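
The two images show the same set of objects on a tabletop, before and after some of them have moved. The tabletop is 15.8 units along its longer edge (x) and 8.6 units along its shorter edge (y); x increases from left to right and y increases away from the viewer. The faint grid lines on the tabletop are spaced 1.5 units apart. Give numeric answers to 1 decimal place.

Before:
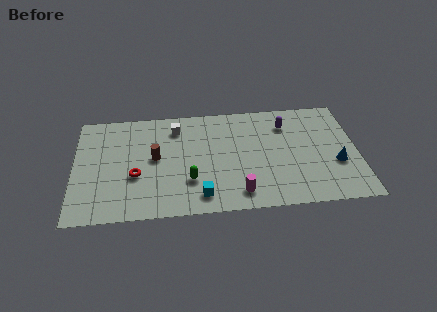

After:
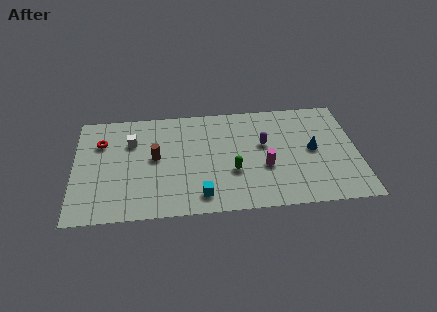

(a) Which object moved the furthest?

the red torus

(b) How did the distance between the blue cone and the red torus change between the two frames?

+0.7

Before: roughly 11.2 units apart; after: 11.9. That's 0.7 units further apart.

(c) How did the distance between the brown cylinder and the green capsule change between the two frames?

+1.8

Before: roughly 2.8 units apart; after: 4.6. That's 1.8 units further apart.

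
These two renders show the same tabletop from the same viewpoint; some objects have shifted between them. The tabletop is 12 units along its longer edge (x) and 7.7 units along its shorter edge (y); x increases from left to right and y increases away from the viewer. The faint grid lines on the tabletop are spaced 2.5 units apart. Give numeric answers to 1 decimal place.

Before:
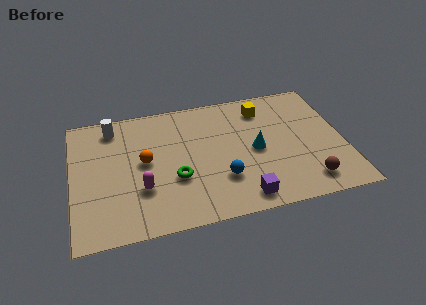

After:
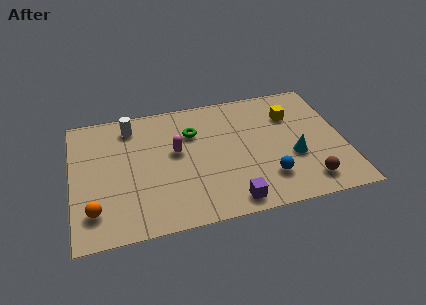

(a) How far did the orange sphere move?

3.3

The orange sphere was near (3.2, 4.1) before and (0.9, 1.7) after, so it travelled √(2.3² + 2.4²) ≈ 3.3 units.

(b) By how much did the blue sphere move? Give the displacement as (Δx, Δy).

(2.0, -0.4)

From the two frames, the blue sphere sits at roughly (6.5, 2.3) before and (8.5, 1.9) after.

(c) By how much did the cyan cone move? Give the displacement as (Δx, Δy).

(1.6, -0.8)

From the two frames, the cyan cone sits at roughly (8.1, 3.7) before and (9.7, 2.9) after.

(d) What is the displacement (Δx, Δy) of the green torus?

(0.9, 2.6)

The green torus started near (4.5, 2.8) and ended near (5.4, 5.4).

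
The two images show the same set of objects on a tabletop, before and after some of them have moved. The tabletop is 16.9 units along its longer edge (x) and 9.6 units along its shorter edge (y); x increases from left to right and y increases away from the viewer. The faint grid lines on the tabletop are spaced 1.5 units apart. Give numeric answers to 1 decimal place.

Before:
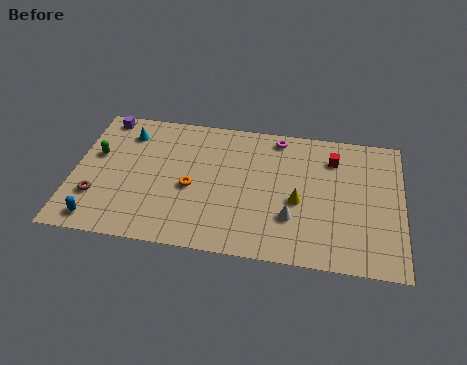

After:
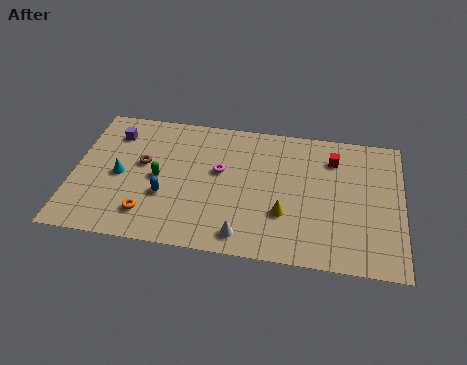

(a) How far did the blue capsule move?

4.0

The blue capsule was near (1.5, 1.2) before and (4.8, 3.4) after, so it travelled √(3.3² + 2.2²) ≈ 4.0 units.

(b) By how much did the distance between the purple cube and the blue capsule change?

-2.4

The distance was about 7.4 in the first image and 5.0 in the second, so they moved 2.4 units closer together.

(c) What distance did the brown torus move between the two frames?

3.5

From (1.3, 2.8) to (3.5, 5.5), the brown torus covered √(2.2² + 2.7²) ≈ 3.5 units.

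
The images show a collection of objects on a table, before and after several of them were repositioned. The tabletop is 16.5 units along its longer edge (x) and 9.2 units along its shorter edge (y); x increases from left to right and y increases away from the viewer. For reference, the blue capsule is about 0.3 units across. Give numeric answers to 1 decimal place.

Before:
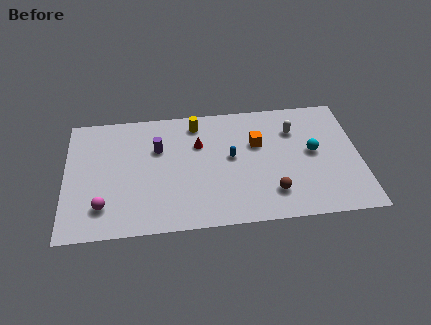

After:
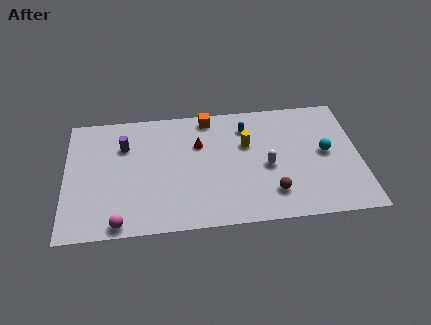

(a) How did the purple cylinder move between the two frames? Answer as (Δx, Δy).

(-1.9, 0.4)

The purple cylinder was at about (5.2, 6.1) and moved to about (3.3, 6.5).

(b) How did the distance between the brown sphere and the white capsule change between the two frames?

-2.8

They were about 4.8 units apart before and 2.0 after — 2.8 units closer together.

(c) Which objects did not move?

the brown sphere and the red cone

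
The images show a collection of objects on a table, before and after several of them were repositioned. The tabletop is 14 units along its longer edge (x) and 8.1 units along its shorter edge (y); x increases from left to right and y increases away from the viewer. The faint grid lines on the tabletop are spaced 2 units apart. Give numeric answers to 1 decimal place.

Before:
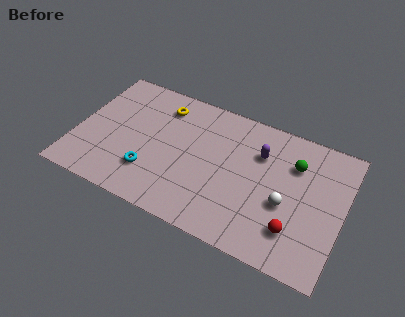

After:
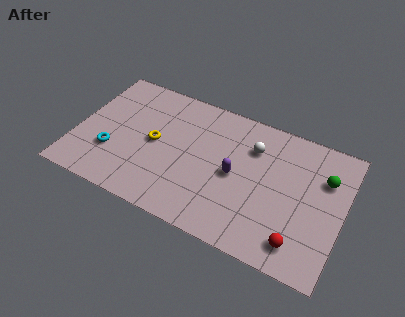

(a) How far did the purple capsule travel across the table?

2.1

The purple capsule moved from about (9.5, 5.7) to (8.4, 3.9), a distance of √(1.1² + 1.8²) ≈ 2.1.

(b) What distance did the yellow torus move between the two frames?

2.4

From (4.2, 6.5) to (4.1, 4.1), the yellow torus covered √(0.1² + 2.4²) ≈ 2.4 units.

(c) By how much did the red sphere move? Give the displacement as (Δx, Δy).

(0.3, -0.6)

The red sphere was at about (11.7, 2.0) and moved to about (12.0, 1.4).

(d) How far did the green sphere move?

1.6

From (11.3, 5.8) to (12.9, 5.6), the green sphere covered √(1.6² + 0.2²) ≈ 1.6 units.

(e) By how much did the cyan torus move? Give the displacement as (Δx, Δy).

(-2.1, 0.4)

From the two frames, the cyan torus sits at roughly (4.1, 2.2) before and (2.0, 2.6) after.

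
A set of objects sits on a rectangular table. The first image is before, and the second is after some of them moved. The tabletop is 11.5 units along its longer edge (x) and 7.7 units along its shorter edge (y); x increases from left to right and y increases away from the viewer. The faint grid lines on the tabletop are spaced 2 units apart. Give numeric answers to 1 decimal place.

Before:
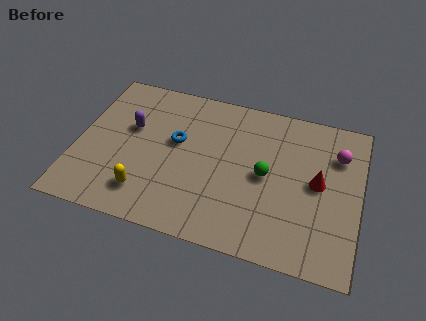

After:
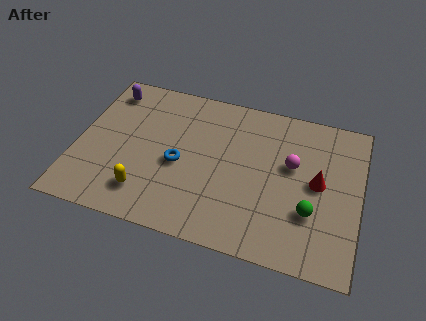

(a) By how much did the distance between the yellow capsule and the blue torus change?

-0.9

They were about 3.1 units apart before and 2.2 after — 0.9 units closer together.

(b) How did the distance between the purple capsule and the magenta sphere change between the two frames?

-0.5

They were about 8.4 units apart before and 7.9 after — 0.5 units closer together.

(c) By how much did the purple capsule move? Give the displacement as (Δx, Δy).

(-1.1, 1.7)

The purple capsule started near (2.1, 4.7) and ended near (1.0, 6.4).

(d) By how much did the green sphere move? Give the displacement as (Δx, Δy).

(1.9, -1.3)

The green sphere started near (7.7, 3.8) and ended near (9.6, 2.5).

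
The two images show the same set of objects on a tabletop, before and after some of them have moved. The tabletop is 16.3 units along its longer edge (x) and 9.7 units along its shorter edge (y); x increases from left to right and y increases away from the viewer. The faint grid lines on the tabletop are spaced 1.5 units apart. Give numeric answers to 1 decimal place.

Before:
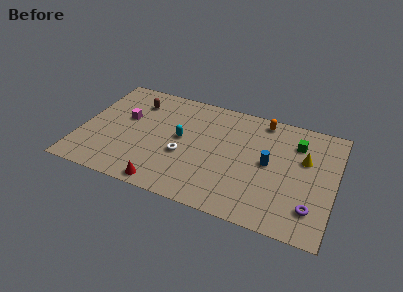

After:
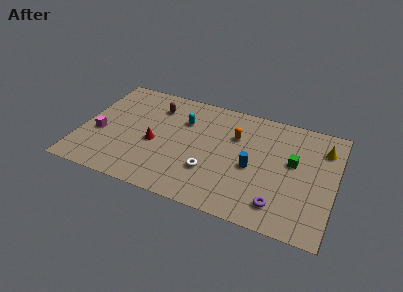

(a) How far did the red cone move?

3.4

From (5.8, 0.9) to (4.8, 4.2), the red cone covered √(1.0² + 3.3²) ≈ 3.4 units.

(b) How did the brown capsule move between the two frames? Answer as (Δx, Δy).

(1.3, 0.0)

The brown capsule started near (3.2, 7.5) and ended near (4.5, 7.5).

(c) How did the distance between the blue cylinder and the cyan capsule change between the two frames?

-0.4

They were about 5.7 units apart before and 5.3 after — 0.4 units closer together.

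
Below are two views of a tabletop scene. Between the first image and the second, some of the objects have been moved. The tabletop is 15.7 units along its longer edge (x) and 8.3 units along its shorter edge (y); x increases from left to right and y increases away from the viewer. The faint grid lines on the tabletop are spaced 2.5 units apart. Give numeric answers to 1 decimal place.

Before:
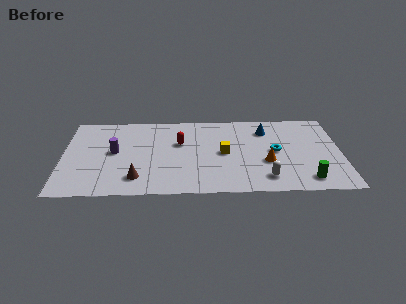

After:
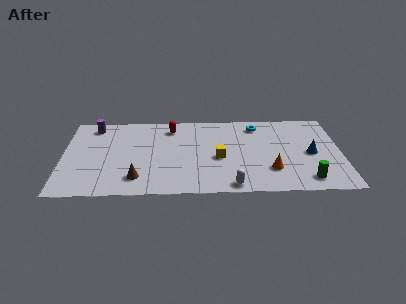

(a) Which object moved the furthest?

the blue cone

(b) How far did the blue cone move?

3.5

The blue cone moved from about (11.5, 6.4) to (14.0, 3.9), a distance of √(2.5² + 2.5²) ≈ 3.5.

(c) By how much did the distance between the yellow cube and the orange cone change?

+0.6

The distance was about 2.6 in the first image and 3.2 in the second, so they moved 0.6 units further apart.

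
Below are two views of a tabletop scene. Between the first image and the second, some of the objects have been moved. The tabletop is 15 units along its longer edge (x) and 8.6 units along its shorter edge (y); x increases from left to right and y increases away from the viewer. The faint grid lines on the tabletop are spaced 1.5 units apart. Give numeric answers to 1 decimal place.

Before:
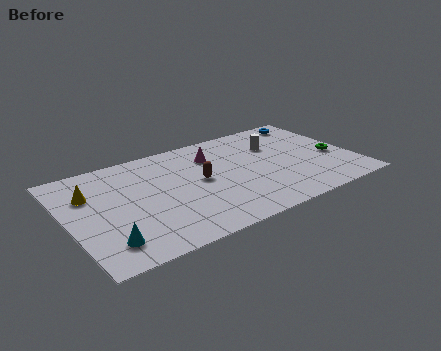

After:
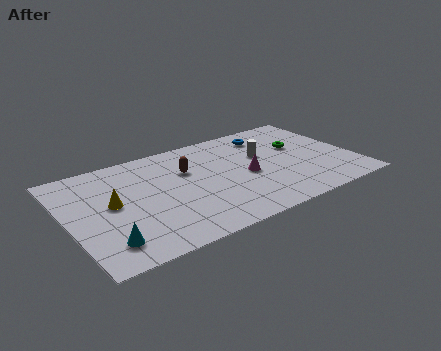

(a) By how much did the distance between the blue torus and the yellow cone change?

-3.3

Before: roughly 12.3 units apart; after: 9.0. That's 3.3 units closer together.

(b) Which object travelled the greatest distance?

the magenta cone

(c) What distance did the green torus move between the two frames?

2.3

The green torus was near (14.0, 3.6) before and (12.4, 5.3) after, so it travelled √(1.6² + 1.7²) ≈ 2.3 units.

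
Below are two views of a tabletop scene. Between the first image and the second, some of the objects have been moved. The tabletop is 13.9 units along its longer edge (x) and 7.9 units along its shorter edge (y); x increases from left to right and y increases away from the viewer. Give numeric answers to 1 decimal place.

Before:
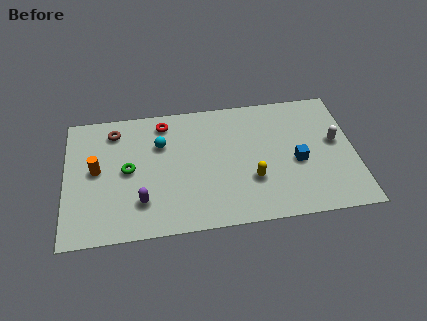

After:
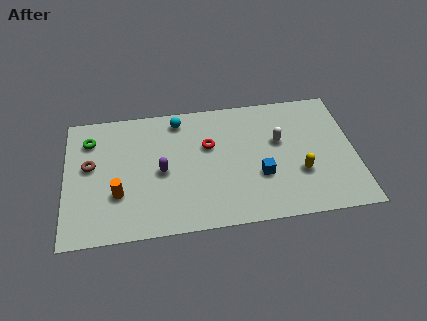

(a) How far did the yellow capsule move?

2.3

From (8.9, 2.6) to (11.2, 2.7), the yellow capsule covered √(2.3² + 0.1²) ≈ 2.3 units.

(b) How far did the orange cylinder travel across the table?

1.9

The orange cylinder was near (1.5, 4.2) before and (2.5, 2.6) after, so it travelled √(1.0² + 1.6²) ≈ 1.9 units.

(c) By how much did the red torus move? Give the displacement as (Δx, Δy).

(2.1, -1.7)

The red torus was at about (4.8, 6.7) and moved to about (6.9, 5.0).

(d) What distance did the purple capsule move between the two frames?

2.0

The purple capsule moved from about (3.6, 2.0) to (4.6, 3.7), a distance of √(1.0² + 1.7²) ≈ 2.0.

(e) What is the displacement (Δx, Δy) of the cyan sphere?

(0.9, 1.4)

The cyan sphere started near (4.6, 5.4) and ended near (5.5, 6.8).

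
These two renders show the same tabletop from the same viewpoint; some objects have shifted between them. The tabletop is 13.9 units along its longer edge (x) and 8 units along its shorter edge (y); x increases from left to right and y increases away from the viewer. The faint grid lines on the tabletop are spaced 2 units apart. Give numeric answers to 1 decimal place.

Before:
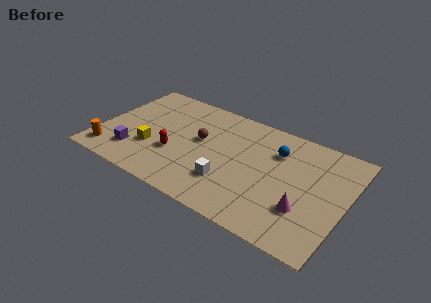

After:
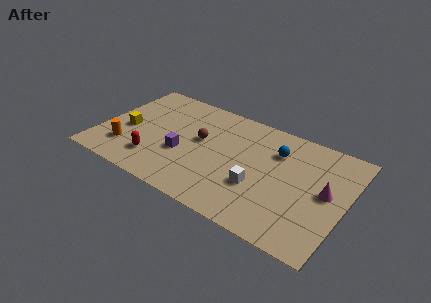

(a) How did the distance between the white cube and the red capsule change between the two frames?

+2.6

They were about 3.3 units apart before and 5.9 after — 2.6 units further apart.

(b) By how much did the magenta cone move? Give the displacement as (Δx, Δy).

(1.0, 1.7)

From the two frames, the magenta cone sits at roughly (11.8, 2.5) before and (12.8, 4.2) after.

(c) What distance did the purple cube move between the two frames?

2.9

The purple cube was near (2.2, 1.9) before and (4.8, 3.1) after, so it travelled √(2.6² + 1.2²) ≈ 2.9 units.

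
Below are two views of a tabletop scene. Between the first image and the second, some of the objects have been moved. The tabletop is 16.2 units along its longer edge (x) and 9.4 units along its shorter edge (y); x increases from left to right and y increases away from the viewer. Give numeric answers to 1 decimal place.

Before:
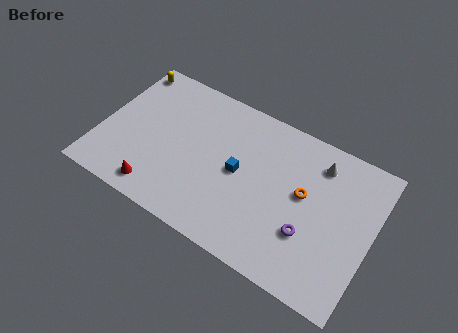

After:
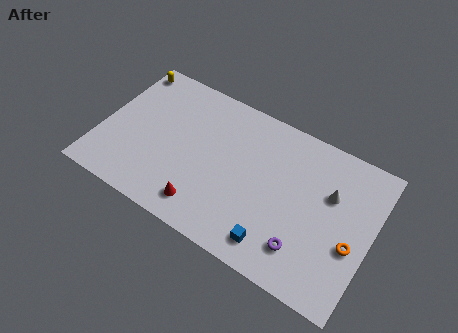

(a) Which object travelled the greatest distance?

the blue cube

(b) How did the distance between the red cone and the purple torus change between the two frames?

-3.1

Before: roughly 9.0 units apart; after: 5.9. That's 3.1 units closer together.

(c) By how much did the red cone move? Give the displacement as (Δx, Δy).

(2.8, 0.3)

The red cone started near (3.9, 1.3) and ended near (6.7, 1.6).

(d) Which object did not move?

the yellow capsule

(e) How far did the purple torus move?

1.0

From (12.7, 3.1) to (12.6, 2.1), the purple torus covered √(0.1² + 1.0²) ≈ 1.0 units.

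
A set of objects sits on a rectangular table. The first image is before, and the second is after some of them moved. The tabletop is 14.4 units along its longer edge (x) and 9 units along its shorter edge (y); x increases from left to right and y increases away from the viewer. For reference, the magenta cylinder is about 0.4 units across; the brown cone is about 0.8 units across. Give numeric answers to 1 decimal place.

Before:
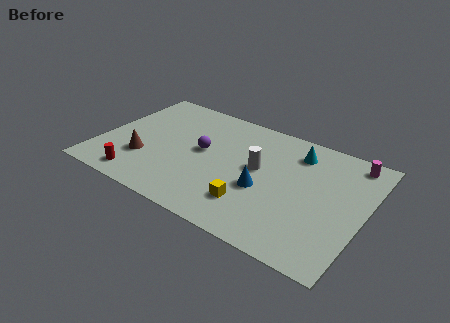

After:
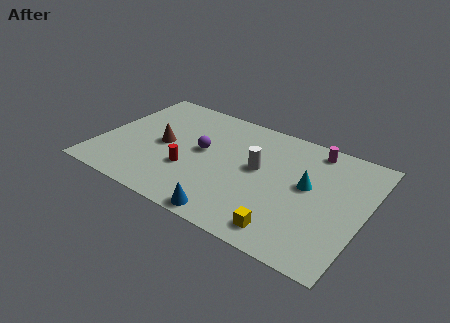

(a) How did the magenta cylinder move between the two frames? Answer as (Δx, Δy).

(-2.1, 0.0)

The magenta cylinder started near (13.3, 7.9) and ended near (11.2, 7.9).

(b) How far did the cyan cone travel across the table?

2.4

From (10.4, 7.2) to (11.3, 5.0), the cyan cone covered √(0.9² + 2.2²) ≈ 2.4 units.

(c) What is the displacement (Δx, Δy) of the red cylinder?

(2.5, 1.9)

From the two frames, the red cylinder sits at roughly (2.6, 1.2) before and (5.1, 3.1) after.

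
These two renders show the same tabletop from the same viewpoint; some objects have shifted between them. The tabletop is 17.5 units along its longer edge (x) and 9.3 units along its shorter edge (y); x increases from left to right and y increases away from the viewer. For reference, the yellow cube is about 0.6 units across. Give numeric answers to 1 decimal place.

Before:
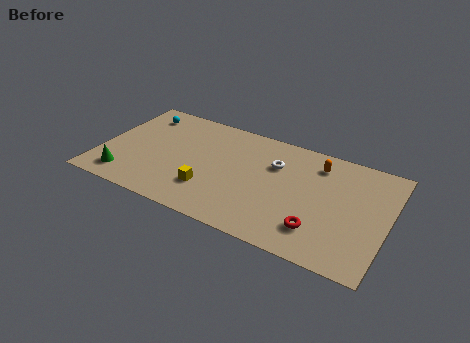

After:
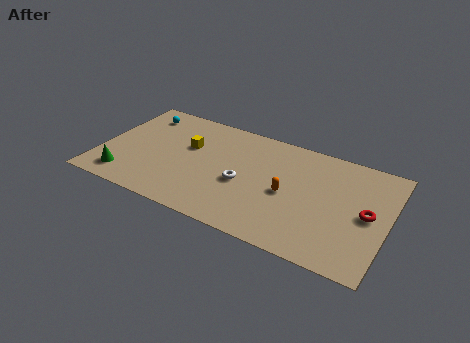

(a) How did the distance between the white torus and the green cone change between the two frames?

-2.5

The distance was about 9.9 in the first image and 7.4 in the second, so they moved 2.5 units closer together.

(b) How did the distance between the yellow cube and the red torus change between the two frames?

+4.5

Before: roughly 6.7 units apart; after: 11.2. That's 4.5 units further apart.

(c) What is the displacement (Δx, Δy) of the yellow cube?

(-1.7, 3.2)

From the two frames, the yellow cube sits at roughly (6.9, 2.6) before and (5.2, 5.8) after.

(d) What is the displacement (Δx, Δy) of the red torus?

(2.7, 2.4)

The red torus was at about (13.6, 2.2) and moved to about (16.3, 4.6).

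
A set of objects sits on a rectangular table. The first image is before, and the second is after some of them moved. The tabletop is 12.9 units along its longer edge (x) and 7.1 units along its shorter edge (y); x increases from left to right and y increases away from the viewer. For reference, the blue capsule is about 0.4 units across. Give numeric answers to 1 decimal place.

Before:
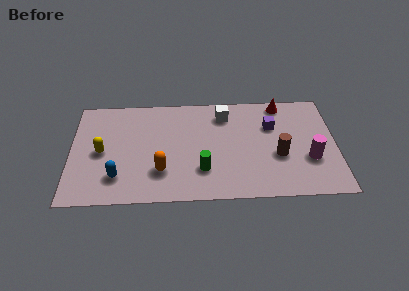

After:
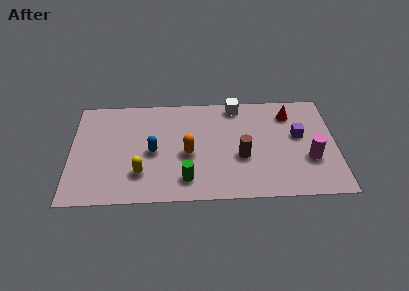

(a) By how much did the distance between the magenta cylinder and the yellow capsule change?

-1.9

Before: roughly 10.1 units apart; after: 8.2. That's 1.9 units closer together.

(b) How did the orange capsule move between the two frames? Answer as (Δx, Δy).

(1.3, 1.1)

From the two frames, the orange capsule sits at roughly (4.4, 2.0) before and (5.7, 3.1) after.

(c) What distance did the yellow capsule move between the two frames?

2.4

The yellow capsule was near (1.5, 3.4) before and (3.4, 1.9) after, so it travelled √(1.9² + 1.5²) ≈ 2.4 units.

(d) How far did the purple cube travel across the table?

1.5

The purple cube moved from about (9.8, 4.8) to (11.1, 4.1), a distance of √(1.3² + 0.7²) ≈ 1.5.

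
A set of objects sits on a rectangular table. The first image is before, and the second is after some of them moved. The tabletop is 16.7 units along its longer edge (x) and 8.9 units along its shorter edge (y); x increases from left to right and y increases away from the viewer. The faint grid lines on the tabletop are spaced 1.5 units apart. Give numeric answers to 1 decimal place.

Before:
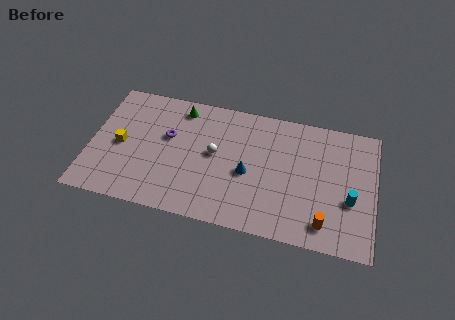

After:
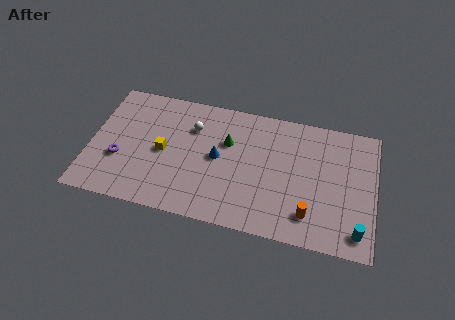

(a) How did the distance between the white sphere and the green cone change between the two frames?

-1.4

The distance was about 3.6 in the first image and 2.2 in the second, so they moved 1.4 units closer together.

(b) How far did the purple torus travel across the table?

3.5

The purple torus moved from about (4.5, 5.4) to (1.8, 3.2), a distance of √(2.7² + 2.2²) ≈ 3.5.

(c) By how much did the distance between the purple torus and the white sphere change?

+2.3

The distance was about 2.9 in the first image and 5.2 in the second, so they moved 2.3 units further apart.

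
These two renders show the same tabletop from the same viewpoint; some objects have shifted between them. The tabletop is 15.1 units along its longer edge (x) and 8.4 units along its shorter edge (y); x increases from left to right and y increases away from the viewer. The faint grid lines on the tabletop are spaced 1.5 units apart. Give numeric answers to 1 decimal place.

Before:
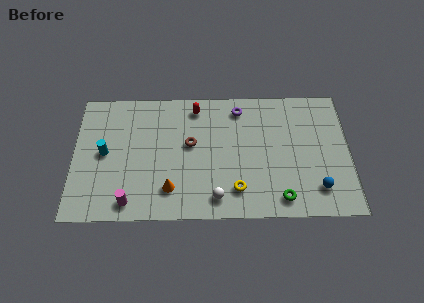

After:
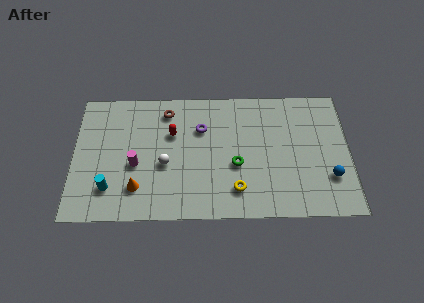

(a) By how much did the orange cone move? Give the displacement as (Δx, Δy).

(-1.8, 0.1)

The orange cone was at about (5.3, 1.9) and moved to about (3.5, 2.0).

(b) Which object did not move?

the yellow torus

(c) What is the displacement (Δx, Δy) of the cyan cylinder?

(0.3, -2.3)

The cyan cylinder was at about (1.7, 4.3) and moved to about (2.0, 2.0).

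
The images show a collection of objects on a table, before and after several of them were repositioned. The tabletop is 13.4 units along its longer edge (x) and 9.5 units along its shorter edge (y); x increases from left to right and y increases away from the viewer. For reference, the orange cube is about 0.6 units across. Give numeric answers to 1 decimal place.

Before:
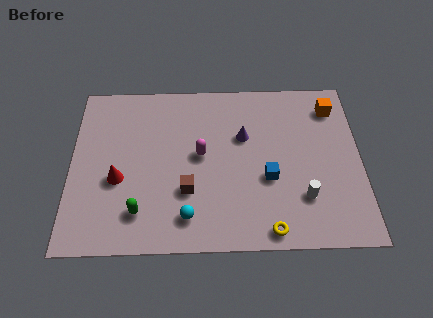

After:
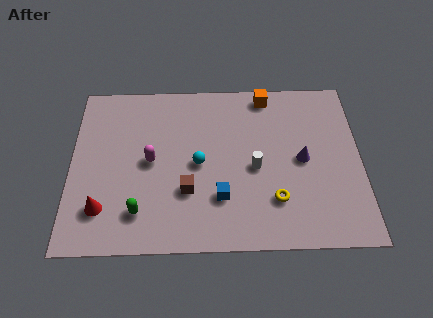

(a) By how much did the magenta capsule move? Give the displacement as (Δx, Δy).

(-2.3, -0.3)

From the two frames, the magenta capsule sits at roughly (6.0, 5.1) before and (3.7, 4.8) after.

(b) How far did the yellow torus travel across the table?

1.6

The yellow torus was near (9.1, 0.9) before and (9.4, 2.5) after, so it travelled √(0.3² + 1.6²) ≈ 1.6 units.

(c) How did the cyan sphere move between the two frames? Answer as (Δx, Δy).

(0.5, 2.9)

The cyan sphere was at about (5.4, 1.7) and moved to about (5.9, 4.6).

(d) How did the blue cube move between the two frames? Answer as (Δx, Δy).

(-2.2, -1.0)

The blue cube started near (9.1, 3.7) and ended near (6.9, 2.7).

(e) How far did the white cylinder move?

2.8

The white cylinder moved from about (10.7, 2.6) to (8.5, 4.3), a distance of √(2.2² + 1.7²) ≈ 2.8.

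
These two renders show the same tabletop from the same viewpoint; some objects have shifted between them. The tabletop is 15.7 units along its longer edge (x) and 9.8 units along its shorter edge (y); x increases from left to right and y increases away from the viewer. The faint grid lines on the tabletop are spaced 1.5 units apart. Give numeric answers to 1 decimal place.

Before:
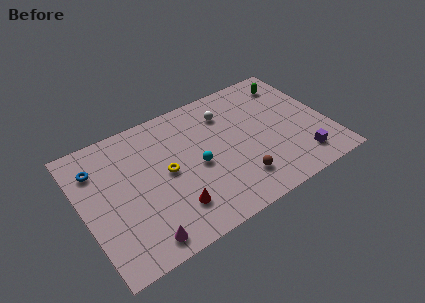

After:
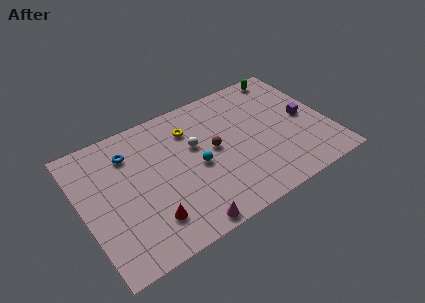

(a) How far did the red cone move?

1.5

The red cone moved from about (5.3, 2.3) to (3.8, 2.2), a distance of √(1.5² + 0.1²) ≈ 1.5.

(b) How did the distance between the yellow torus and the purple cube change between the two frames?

-1.2

The distance was about 8.8 in the first image and 7.6 in the second, so they moved 1.2 units closer together.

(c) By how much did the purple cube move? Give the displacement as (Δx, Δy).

(0.8, 3.0)

The purple cube started near (13.5, 1.8) and ended near (14.3, 4.8).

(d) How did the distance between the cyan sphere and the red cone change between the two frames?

+1.2

They were about 2.9 units apart before and 4.1 after — 1.2 units further apart.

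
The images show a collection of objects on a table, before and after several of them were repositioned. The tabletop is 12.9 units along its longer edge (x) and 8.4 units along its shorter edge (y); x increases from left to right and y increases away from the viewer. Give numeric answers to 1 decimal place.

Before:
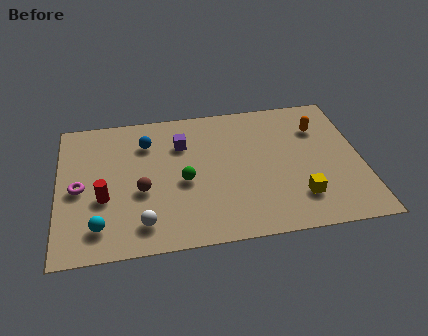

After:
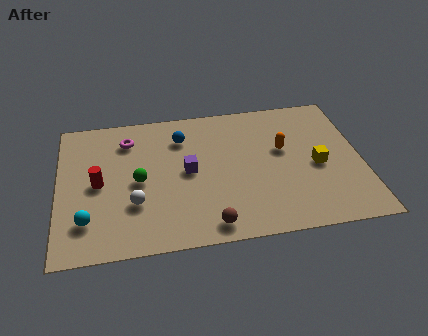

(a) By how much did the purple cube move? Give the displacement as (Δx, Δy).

(0.2, -1.7)

The purple cube was at about (5.3, 6.0) and moved to about (5.5, 4.3).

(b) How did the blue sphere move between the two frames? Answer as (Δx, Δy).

(1.5, 0.1)

From the two frames, the blue sphere sits at roughly (3.8, 6.3) before and (5.3, 6.4) after.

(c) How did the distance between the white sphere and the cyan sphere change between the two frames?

+0.3

The distance was about 1.8 in the first image and 2.1 in the second, so they moved 0.3 units further apart.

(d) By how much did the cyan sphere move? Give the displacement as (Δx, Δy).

(-0.5, 0.4)

The cyan sphere started near (1.7, 1.6) and ended near (1.2, 2.0).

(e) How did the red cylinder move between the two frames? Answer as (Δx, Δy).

(-0.2, 0.9)

The red cylinder was at about (1.9, 3.2) and moved to about (1.7, 4.1).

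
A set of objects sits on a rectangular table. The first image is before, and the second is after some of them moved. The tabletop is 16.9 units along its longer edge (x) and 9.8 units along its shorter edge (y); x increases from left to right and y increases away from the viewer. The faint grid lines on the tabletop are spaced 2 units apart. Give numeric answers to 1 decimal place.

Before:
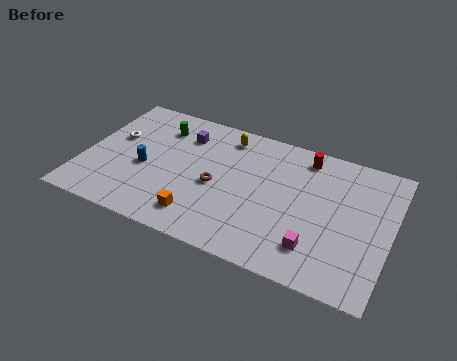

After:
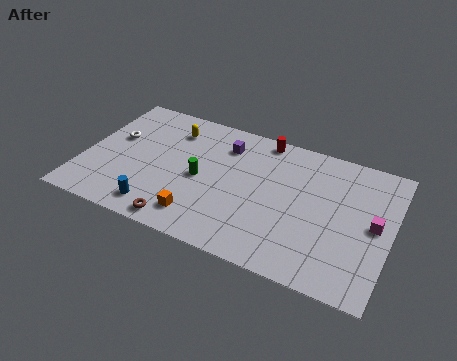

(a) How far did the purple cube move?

2.3

From (5.2, 7.5) to (7.5, 7.6), the purple cube covered √(2.3² + 0.1²) ≈ 2.3 units.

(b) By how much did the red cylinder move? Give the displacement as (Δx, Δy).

(-2.4, 0.5)

The red cylinder was at about (11.9, 8.4) and moved to about (9.5, 8.9).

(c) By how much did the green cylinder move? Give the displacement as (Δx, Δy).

(2.7, -3.0)

From the two frames, the green cylinder sits at roughly (3.8, 7.6) before and (6.5, 4.6) after.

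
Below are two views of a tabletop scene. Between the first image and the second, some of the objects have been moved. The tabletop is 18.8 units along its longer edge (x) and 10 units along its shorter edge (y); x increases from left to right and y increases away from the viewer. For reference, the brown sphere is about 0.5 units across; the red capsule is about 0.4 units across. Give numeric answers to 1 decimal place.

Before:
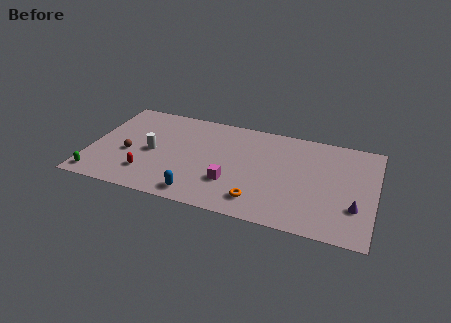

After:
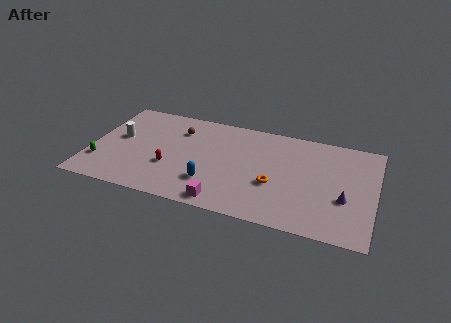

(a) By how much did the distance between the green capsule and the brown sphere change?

+3.4

They were about 3.4 units apart before and 6.8 after — 3.4 units further apart.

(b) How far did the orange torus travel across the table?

2.1

The orange torus was near (11.4, 1.9) before and (12.3, 3.8) after, so it travelled √(0.9² + 1.9²) ≈ 2.1 units.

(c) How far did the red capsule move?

1.8

The red capsule was near (4.0, 2.4) before and (5.4, 3.5) after, so it travelled √(1.4² + 1.1²) ≈ 1.8 units.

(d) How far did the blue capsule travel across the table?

1.6

The blue capsule moved from about (7.5, 1.3) to (8.2, 2.7), a distance of √(0.7² + 1.4²) ≈ 1.6.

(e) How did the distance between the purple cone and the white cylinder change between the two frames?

+1.6

They were about 13.6 units apart before and 15.2 after — 1.6 units further apart.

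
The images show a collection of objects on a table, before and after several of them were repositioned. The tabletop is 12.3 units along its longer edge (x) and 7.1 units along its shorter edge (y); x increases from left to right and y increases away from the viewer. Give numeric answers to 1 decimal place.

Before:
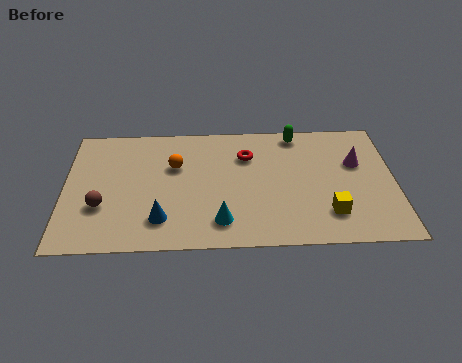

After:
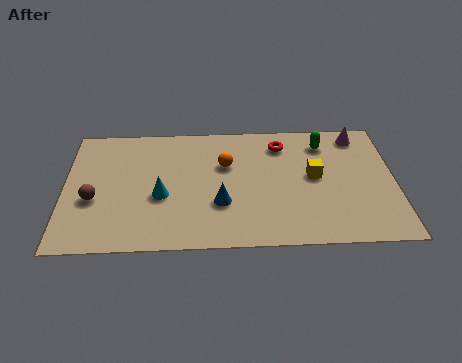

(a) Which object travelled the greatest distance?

the cyan cone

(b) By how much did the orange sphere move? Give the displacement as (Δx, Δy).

(1.9, 0.0)

From the two frames, the orange sphere sits at roughly (4.1, 4.6) before and (6.0, 4.6) after.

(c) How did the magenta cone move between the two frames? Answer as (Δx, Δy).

(0.1, 1.6)

From the two frames, the magenta cone sits at roughly (10.9, 4.5) before and (11.0, 6.1) after.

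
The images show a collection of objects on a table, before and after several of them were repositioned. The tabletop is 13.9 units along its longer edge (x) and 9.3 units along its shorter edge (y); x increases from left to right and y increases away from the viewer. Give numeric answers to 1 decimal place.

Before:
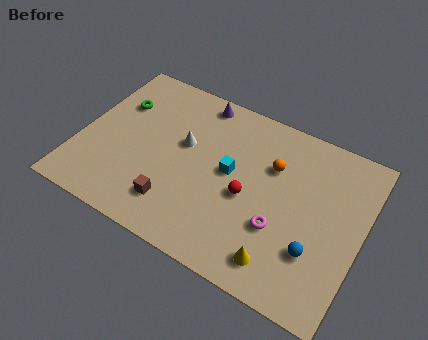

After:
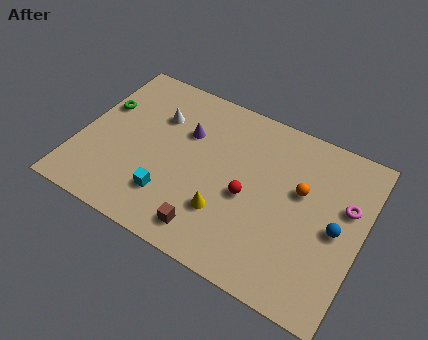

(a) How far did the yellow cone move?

3.1

From (10.4, 1.5) to (7.5, 2.7), the yellow cone covered √(2.9² + 1.2²) ≈ 3.1 units.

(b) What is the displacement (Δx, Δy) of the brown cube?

(1.8, -0.6)

The brown cube started near (5.1, 2.0) and ended near (6.9, 1.4).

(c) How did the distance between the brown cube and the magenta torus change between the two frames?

+2.4

Before: roughly 5.1 units apart; after: 7.5. That's 2.4 units further apart.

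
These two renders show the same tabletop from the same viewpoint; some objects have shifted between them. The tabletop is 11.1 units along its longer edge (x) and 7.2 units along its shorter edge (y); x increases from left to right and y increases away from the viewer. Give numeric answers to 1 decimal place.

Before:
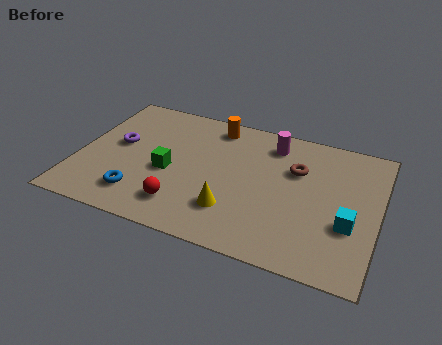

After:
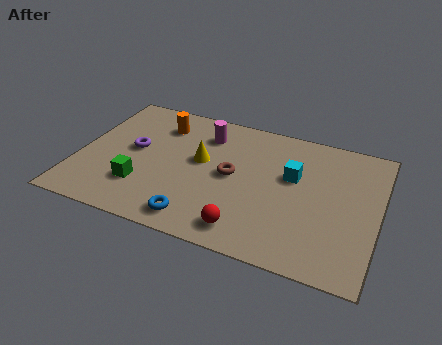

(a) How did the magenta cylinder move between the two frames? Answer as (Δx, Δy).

(-2.5, -0.3)

From the two frames, the magenta cylinder sits at roughly (7.0, 5.9) before and (4.5, 5.6) after.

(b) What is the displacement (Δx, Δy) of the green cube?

(-0.9, -1.1)

The green cube was at about (3.4, 3.1) and moved to about (2.5, 2.0).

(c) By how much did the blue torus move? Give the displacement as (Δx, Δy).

(2.2, -0.5)

The blue torus was at about (2.5, 1.5) and moved to about (4.7, 1.0).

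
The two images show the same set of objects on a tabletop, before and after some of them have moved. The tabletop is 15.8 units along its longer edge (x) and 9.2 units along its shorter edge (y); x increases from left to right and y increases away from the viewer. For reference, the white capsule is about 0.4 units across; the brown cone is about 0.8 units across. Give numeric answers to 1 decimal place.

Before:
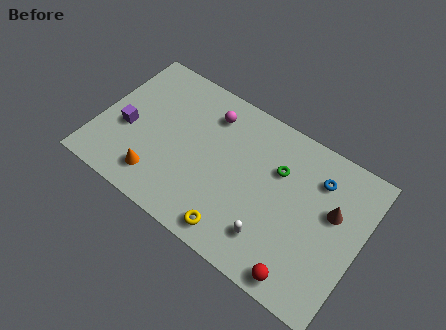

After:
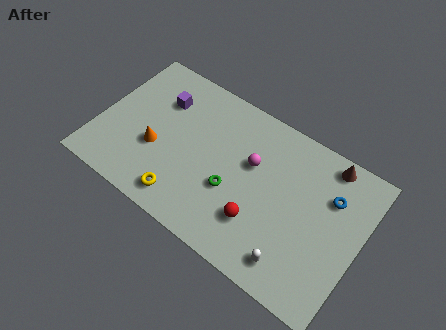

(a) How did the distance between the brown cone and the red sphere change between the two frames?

+1.7

The distance was about 4.7 in the first image and 6.4 in the second, so they moved 1.7 units further apart.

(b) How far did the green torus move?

3.5

The green torus was near (10.6, 6.2) before and (8.3, 3.5) after, so it travelled √(2.3² + 2.7²) ≈ 3.5 units.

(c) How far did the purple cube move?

3.2

The purple cube moved from about (1.7, 3.8) to (3.3, 6.6), a distance of √(1.6² + 2.8²) ≈ 3.2.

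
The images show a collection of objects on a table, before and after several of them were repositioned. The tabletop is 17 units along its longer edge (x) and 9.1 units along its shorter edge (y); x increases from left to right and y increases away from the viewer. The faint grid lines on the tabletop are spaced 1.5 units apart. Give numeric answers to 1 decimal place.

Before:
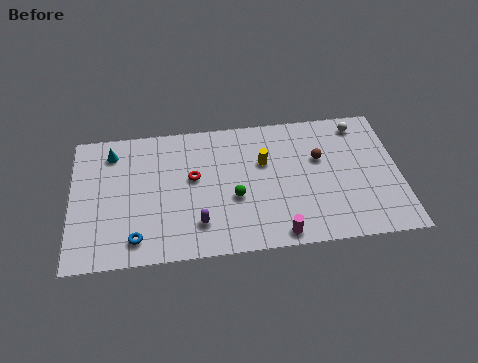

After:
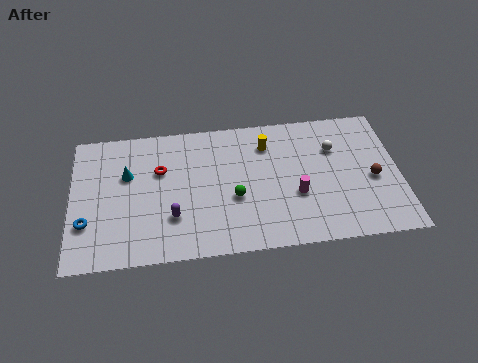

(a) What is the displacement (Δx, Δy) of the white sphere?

(-1.4, -1.5)

The white sphere started near (15.1, 7.8) and ended near (13.7, 6.3).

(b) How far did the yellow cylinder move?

1.2

From (10.0, 5.8) to (10.2, 7.0), the yellow cylinder covered √(0.2² + 1.2²) ≈ 1.2 units.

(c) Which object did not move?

the green sphere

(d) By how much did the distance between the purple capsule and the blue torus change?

+1.1

Before: roughly 3.3 units apart; after: 4.4. That's 1.1 units further apart.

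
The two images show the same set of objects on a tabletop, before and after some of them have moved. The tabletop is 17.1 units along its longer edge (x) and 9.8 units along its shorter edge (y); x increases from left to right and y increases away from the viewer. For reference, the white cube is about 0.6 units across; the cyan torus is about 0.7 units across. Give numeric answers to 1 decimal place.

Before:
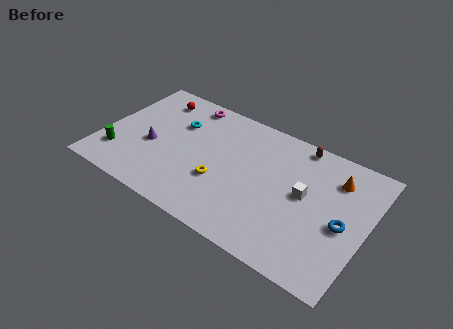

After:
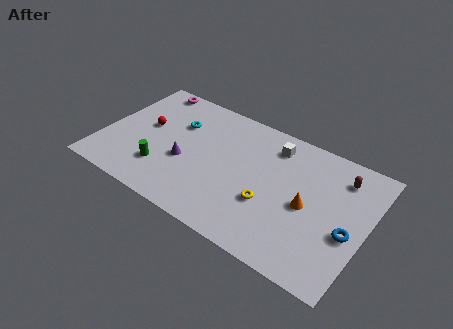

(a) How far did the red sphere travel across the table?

2.6

From (2.7, 8.1) to (2.6, 5.5), the red sphere covered √(0.1² + 2.6²) ≈ 2.6 units.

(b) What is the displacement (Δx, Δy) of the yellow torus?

(3.2, 0.0)

The yellow torus was at about (7.9, 3.5) and moved to about (11.1, 3.5).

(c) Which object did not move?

the cyan torus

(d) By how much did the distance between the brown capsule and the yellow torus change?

-1.0

The distance was about 6.9 in the first image and 5.9 in the second, so they moved 1.0 units closer together.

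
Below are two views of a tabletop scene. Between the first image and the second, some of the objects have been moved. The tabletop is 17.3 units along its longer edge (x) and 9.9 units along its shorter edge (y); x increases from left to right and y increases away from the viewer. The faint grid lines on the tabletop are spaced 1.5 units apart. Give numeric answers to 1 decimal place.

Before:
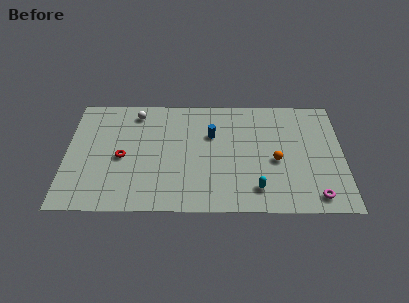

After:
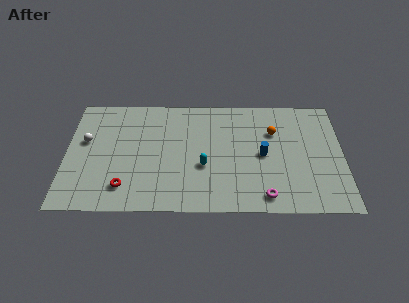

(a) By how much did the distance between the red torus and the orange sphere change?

+0.9

The distance was about 9.6 in the first image and 10.5 in the second, so they moved 0.9 units further apart.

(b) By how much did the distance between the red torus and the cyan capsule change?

-3.6

They were about 8.8 units apart before and 5.2 after — 3.6 units closer together.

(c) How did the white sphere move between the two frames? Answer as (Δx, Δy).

(-3.1, -2.5)

The white sphere was at about (4.3, 8.4) and moved to about (1.2, 5.9).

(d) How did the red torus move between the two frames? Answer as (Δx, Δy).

(0.2, -2.5)

The red torus started near (3.5, 4.5) and ended near (3.7, 2.0).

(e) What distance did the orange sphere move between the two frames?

2.5

From (13.1, 4.3) to (13.0, 6.8), the orange sphere covered √(0.1² + 2.5²) ≈ 2.5 units.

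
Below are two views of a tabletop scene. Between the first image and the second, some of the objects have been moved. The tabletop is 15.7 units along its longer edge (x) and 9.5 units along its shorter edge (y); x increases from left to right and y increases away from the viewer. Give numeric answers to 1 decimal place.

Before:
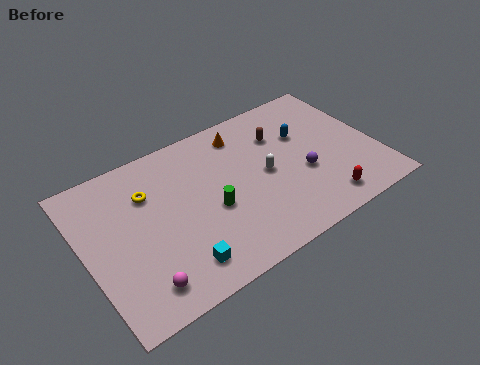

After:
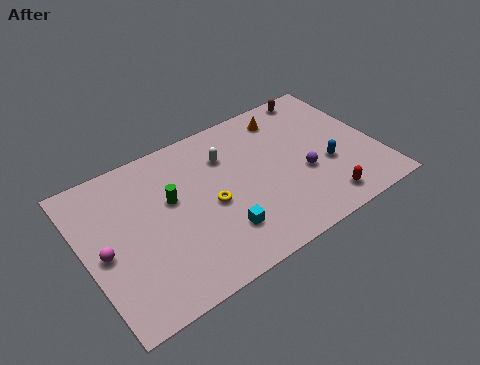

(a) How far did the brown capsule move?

3.1

The brown capsule moved from about (10.9, 6.8) to (13.4, 8.6), a distance of √(2.5² + 1.8²) ≈ 3.1.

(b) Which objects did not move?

the purple sphere and the red capsule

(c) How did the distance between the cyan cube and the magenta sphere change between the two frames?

+4.2

Before: roughly 2.0 units apart; after: 6.2. That's 4.2 units further apart.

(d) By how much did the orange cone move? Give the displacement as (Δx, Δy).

(2.4, 0.0)

The orange cone was at about (9.0, 7.9) and moved to about (11.4, 7.9).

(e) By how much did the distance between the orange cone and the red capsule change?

-0.7

Before: roughly 7.2 units apart; after: 6.5. That's 0.7 units closer together.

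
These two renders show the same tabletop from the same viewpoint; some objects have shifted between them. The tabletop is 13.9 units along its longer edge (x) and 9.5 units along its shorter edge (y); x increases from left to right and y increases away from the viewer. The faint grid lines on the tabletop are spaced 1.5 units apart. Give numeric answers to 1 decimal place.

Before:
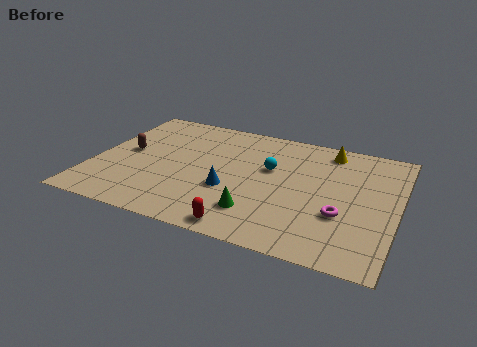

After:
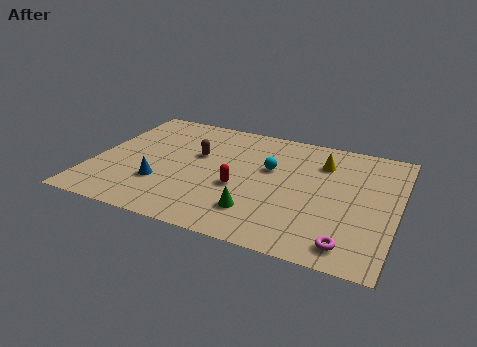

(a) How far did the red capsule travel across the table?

3.0

The red capsule was near (7.4, 0.9) before and (6.8, 3.8) after, so it travelled √(0.6² + 2.9²) ≈ 3.0 units.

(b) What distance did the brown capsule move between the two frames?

3.3

The brown capsule moved from about (1.4, 5.0) to (4.6, 5.8), a distance of √(3.2² + 0.8²) ≈ 3.3.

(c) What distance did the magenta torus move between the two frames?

2.1

From (11.5, 3.3) to (12.0, 1.3), the magenta torus covered √(0.5² + 2.0²) ≈ 2.1 units.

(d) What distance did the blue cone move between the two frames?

3.2

The blue cone was near (6.4, 3.5) before and (3.3, 2.9) after, so it travelled √(3.1² + 0.6²) ≈ 3.2 units.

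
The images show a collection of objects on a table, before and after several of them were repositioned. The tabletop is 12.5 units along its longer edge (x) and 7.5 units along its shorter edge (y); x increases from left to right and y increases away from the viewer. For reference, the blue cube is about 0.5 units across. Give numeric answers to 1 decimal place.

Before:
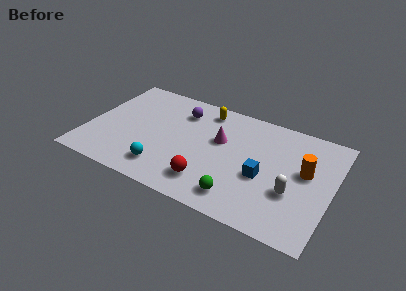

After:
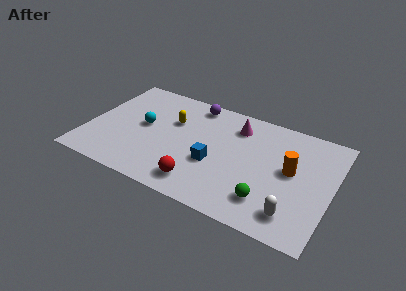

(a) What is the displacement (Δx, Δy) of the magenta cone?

(0.7, 1.3)

From the two frames, the magenta cone sits at roughly (6.7, 4.6) before and (7.4, 5.9) after.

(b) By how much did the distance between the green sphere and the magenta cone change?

+1.1

Before: roughly 3.6 units apart; after: 4.7. That's 1.1 units further apart.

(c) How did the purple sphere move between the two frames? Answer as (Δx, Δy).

(0.6, 0.8)

The purple sphere was at about (4.5, 5.8) and moved to about (5.1, 6.6).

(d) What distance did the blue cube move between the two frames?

2.5

From (9.1, 3.1) to (6.6, 2.9), the blue cube covered √(2.5² + 0.2²) ≈ 2.5 units.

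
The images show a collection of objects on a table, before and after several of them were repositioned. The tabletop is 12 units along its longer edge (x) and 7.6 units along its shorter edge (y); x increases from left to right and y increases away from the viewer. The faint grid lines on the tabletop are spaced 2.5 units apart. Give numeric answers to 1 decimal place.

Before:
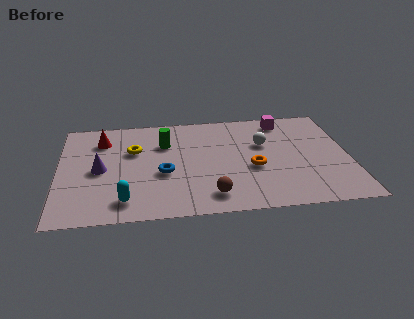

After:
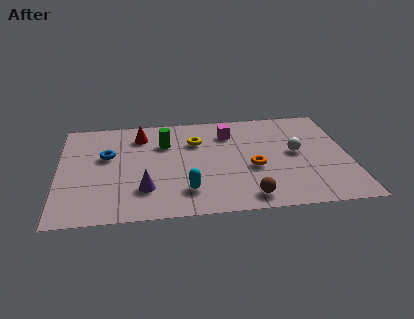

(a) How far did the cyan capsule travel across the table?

2.5

From (2.7, 1.3) to (5.2, 1.7), the cyan capsule covered √(2.5² + 0.4²) ≈ 2.5 units.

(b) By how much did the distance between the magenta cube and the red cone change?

-3.9

They were about 7.6 units apart before and 3.7 after — 3.9 units closer together.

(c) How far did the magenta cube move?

2.4

The magenta cube moved from about (9.4, 6.5) to (7.1, 5.8), a distance of √(2.3² + 0.7²) ≈ 2.4.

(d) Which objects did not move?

the green cylinder and the orange torus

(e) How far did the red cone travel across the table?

1.6

The red cone was near (1.8, 5.8) before and (3.4, 6.0) after, so it travelled √(1.6² + 0.2²) ≈ 1.6 units.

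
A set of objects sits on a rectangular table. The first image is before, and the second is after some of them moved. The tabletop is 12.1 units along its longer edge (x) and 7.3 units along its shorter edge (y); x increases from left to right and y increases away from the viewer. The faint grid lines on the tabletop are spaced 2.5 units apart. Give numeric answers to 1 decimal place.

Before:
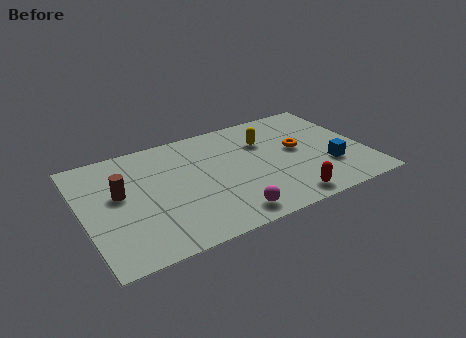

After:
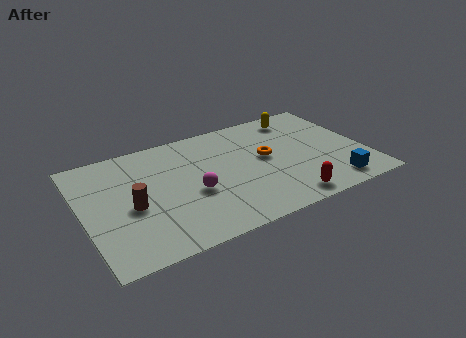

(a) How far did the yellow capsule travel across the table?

2.0

The yellow capsule moved from about (8.0, 5.1) to (9.7, 6.2), a distance of √(1.7² + 1.1²) ≈ 2.0.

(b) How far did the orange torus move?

1.4

The orange torus moved from about (9.3, 4.0) to (7.9, 4.0), a distance of √(1.4² + 0.0²) ≈ 1.4.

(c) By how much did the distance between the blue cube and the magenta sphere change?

+1.3

They were about 4.8 units apart before and 6.1 after — 1.3 units further apart.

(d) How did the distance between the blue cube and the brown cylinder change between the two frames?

-0.3

The distance was about 9.0 in the first image and 8.7 in the second, so they moved 0.3 units closer together.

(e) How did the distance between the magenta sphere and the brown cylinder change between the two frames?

-2.7

They were about 5.3 units apart before and 2.6 after — 2.7 units closer together.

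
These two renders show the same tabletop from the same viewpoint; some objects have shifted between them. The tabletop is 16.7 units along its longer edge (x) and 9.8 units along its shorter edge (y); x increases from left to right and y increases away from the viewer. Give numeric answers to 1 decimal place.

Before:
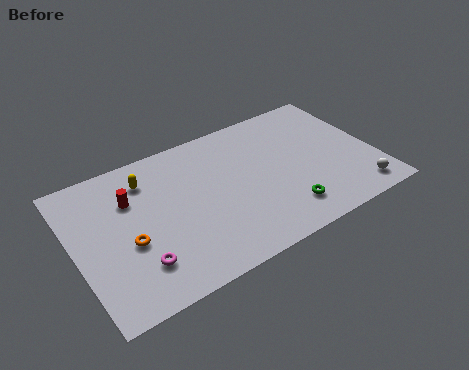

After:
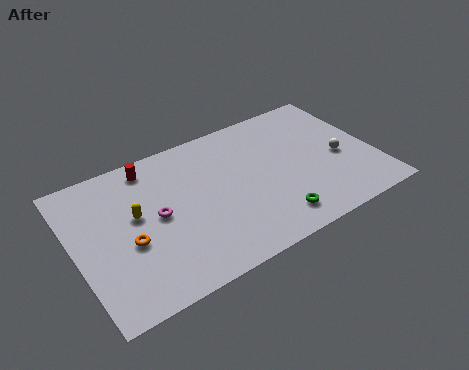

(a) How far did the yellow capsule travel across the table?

2.3

The yellow capsule was near (4.3, 7.7) before and (3.4, 5.6) after, so it travelled √(0.9² + 2.1²) ≈ 2.3 units.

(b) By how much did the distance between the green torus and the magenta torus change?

-1.3

The distance was about 8.1 in the first image and 6.8 in the second, so they moved 1.3 units closer together.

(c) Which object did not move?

the orange torus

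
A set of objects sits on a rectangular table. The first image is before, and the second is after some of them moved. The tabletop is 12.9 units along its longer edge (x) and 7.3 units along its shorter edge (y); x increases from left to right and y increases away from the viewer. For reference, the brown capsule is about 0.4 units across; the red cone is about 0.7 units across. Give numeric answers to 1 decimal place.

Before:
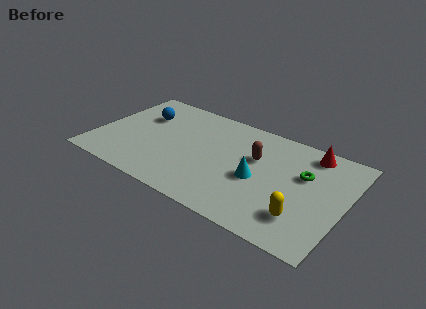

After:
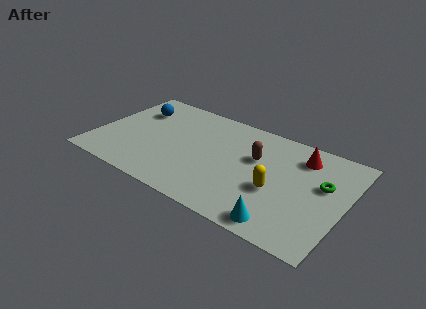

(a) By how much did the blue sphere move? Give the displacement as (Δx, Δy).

(-0.4, 0.3)

The blue sphere started near (2.1, 5.0) and ended near (1.7, 5.3).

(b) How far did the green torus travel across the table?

1.0

The green torus moved from about (10.7, 4.6) to (11.7, 4.4), a distance of √(1.0² + 0.2²) ≈ 1.0.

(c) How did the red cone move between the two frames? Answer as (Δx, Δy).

(-0.4, -0.5)

The red cone was at about (10.8, 6.3) and moved to about (10.4, 5.8).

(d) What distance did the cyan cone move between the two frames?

2.8

The cyan cone moved from about (8.5, 3.2) to (10.1, 0.9), a distance of √(1.6² + 2.3²) ≈ 2.8.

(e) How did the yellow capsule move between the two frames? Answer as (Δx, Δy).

(-1.5, 1.1)

The yellow capsule was at about (11.0, 1.8) and moved to about (9.5, 2.9).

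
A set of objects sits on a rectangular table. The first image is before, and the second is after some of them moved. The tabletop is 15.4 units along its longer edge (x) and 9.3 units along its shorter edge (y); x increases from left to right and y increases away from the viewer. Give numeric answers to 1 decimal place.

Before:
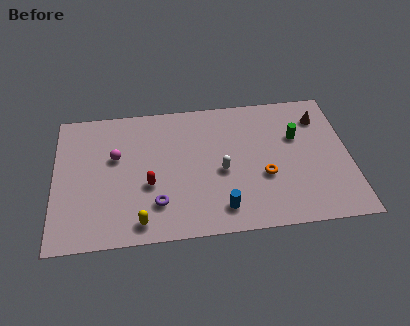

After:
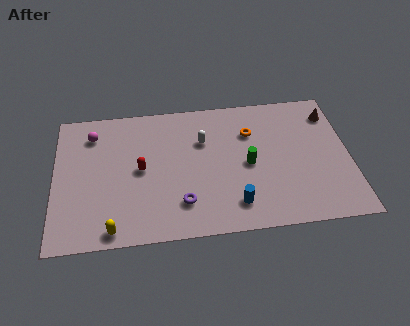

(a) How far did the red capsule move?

1.2

The red capsule was near (4.9, 3.6) before and (4.5, 4.7) after, so it travelled √(0.4² + 1.1²) ≈ 1.2 units.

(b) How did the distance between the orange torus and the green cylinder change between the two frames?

-0.9

Before: roughly 3.1 units apart; after: 2.2. That's 0.9 units closer together.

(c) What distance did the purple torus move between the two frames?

1.3

The purple torus moved from about (5.3, 2.3) to (6.6, 2.2), a distance of √(1.3² + 0.1²) ≈ 1.3.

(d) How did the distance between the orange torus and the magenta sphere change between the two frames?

+0.3

They were about 8.0 units apart before and 8.3 after — 0.3 units further apart.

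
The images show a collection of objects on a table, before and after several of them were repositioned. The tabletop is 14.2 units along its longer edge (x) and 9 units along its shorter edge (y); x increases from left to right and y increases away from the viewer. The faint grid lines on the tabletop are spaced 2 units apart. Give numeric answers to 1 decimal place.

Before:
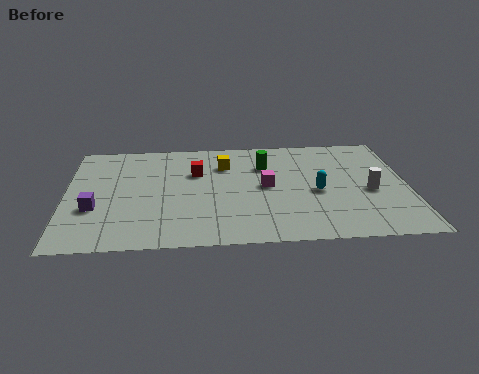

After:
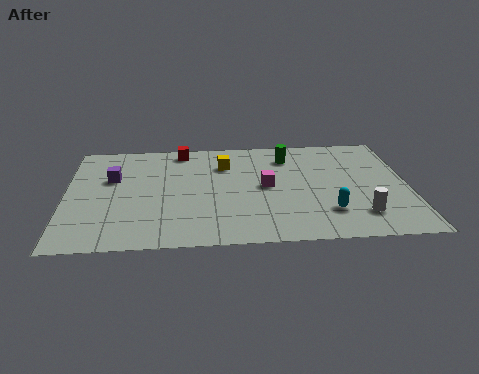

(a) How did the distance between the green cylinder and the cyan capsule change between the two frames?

+1.8

They were about 3.2 units apart before and 5.0 after — 1.8 units further apart.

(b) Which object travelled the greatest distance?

the purple cube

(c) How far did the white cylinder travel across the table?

2.0

From (12.6, 3.9) to (12.1, 2.0), the white cylinder covered √(0.5² + 1.9²) ≈ 2.0 units.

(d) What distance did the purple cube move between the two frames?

2.6

The purple cube moved from about (1.2, 3.2) to (1.9, 5.7), a distance of √(0.7² + 2.5²) ≈ 2.6.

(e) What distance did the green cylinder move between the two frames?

1.2

The green cylinder moved from about (8.3, 6.4) to (9.3, 7.1), a distance of √(1.0² + 0.7²) ≈ 1.2.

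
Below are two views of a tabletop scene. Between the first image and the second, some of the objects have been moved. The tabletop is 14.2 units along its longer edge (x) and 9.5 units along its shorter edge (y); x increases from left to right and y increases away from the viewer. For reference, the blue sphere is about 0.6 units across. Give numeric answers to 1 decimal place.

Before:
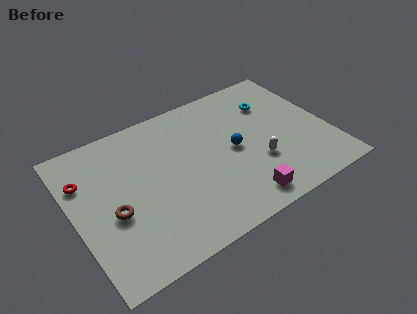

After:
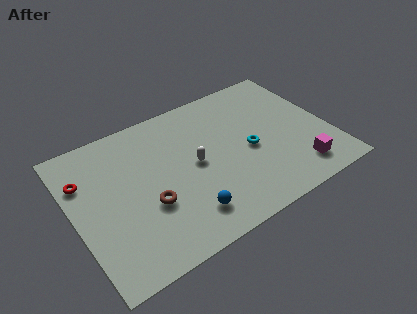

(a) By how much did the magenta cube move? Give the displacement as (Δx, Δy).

(3.3, 0.4)

The magenta cube started near (8.7, 1.3) and ended near (12.0, 1.7).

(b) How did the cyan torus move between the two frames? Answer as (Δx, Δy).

(-1.8, -2.6)

The cyan torus started near (11.5, 6.9) and ended near (9.7, 4.3).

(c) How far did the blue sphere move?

4.3

From (8.9, 4.7) to (5.7, 1.9), the blue sphere covered √(3.2² + 2.8²) ≈ 4.3 units.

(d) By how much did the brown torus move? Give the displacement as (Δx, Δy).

(1.9, -0.4)

The brown torus was at about (2.0, 3.9) and moved to about (3.9, 3.5).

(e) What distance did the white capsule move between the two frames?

3.7

From (10.0, 3.2) to (6.7, 4.8), the white capsule covered √(3.3² + 1.6²) ≈ 3.7 units.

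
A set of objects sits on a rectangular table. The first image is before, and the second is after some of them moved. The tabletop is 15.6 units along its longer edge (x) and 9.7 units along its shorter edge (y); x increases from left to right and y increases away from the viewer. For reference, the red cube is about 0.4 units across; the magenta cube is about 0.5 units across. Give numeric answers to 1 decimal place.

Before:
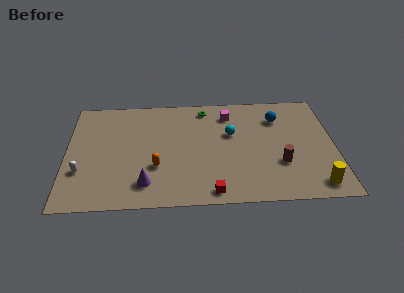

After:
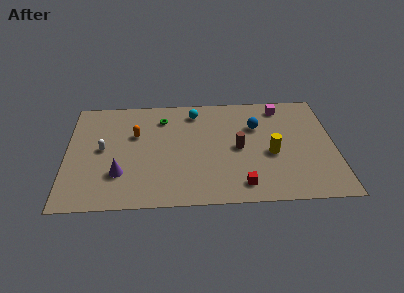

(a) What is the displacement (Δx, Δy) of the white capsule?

(1.2, 1.9)

The white capsule was at about (0.9, 3.1) and moved to about (2.1, 5.0).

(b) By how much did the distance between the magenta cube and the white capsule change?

+1.2

The distance was about 9.8 in the first image and 11.0 in the second, so they moved 1.2 units further apart.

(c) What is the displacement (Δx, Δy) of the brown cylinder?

(-2.4, 1.5)

The brown cylinder was at about (12.4, 3.2) and moved to about (10.0, 4.7).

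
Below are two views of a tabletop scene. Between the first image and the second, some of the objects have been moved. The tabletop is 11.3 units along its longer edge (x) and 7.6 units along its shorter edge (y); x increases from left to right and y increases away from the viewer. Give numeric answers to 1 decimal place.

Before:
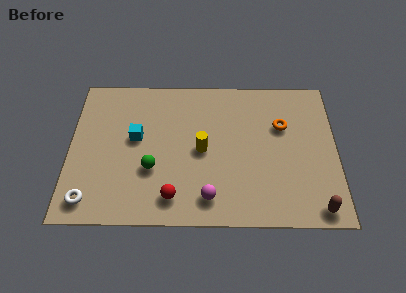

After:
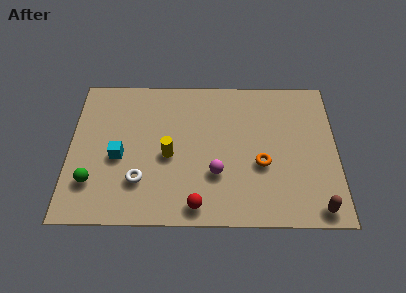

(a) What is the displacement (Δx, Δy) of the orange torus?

(-0.9, -2.0)

The orange torus started near (9.0, 5.0) and ended near (8.1, 3.0).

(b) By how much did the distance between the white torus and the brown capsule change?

-2.0

The distance was about 9.5 in the first image and 7.5 in the second, so they moved 2.0 units closer together.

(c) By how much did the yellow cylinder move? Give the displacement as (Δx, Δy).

(-1.4, -0.3)

The yellow cylinder started near (5.6, 3.7) and ended near (4.2, 3.4).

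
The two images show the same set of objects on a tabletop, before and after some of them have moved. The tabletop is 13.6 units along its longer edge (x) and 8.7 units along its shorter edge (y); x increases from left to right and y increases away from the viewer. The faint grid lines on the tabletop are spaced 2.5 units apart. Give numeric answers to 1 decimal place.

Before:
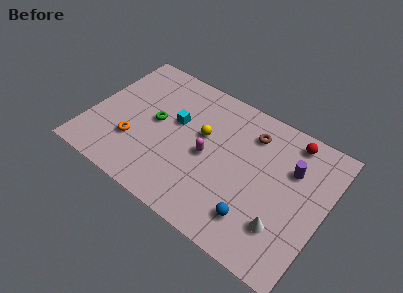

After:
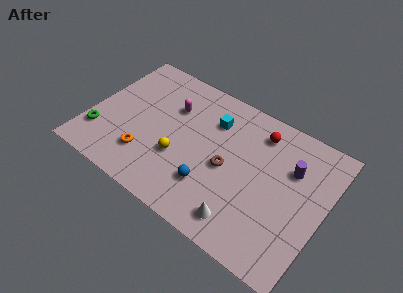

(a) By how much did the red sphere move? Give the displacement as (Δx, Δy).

(-1.8, -0.5)

The red sphere was at about (11.2, 7.6) and moved to about (9.4, 7.1).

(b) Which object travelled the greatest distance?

the green torus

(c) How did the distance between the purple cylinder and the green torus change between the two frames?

+3.4

They were about 7.9 units apart before and 11.3 after — 3.4 units further apart.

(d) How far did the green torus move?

3.8

From (3.7, 4.6) to (0.8, 2.2), the green torus covered √(2.9² + 2.4²) ≈ 3.8 units.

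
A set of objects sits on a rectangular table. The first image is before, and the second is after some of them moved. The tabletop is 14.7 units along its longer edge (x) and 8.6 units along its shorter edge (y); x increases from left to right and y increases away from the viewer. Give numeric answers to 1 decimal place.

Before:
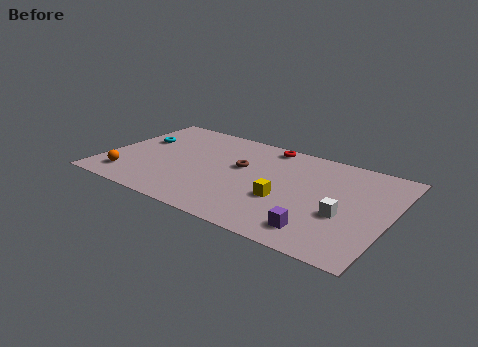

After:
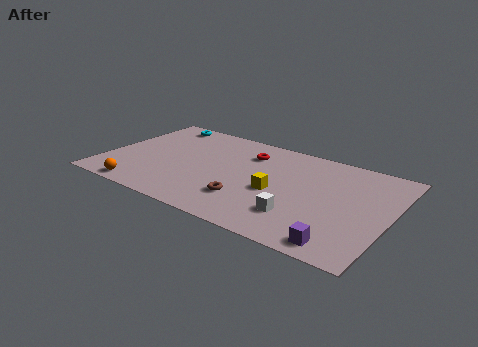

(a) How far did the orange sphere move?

1.2

From (1.5, 1.6) to (2.4, 0.8), the orange sphere covered √(0.9² + 0.8²) ≈ 1.2 units.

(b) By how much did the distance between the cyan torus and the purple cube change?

+1.7

They were about 10.8 units apart before and 12.5 after — 1.7 units further apart.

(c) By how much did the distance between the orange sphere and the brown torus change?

-0.9

The distance was about 6.4 in the first image and 5.5 in the second, so they moved 0.9 units closer together.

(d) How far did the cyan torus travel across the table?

2.3

From (1.4, 5.4) to (2.1, 7.6), the cyan torus covered √(0.7² + 2.2²) ≈ 2.3 units.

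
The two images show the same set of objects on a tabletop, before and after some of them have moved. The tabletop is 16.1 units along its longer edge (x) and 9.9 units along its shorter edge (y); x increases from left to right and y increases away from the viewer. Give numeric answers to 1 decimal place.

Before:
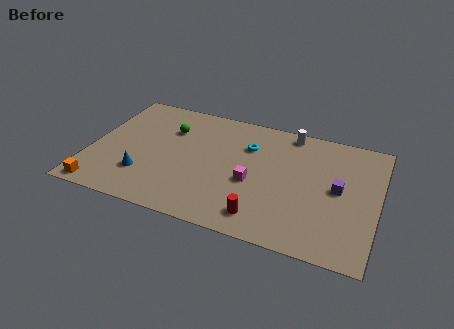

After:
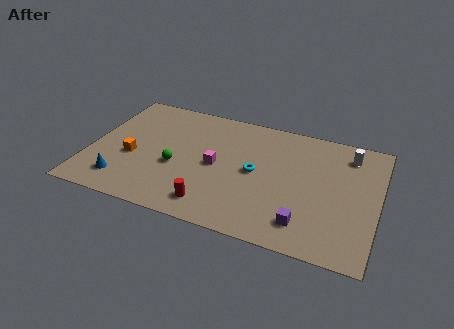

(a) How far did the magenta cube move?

2.2

From (9.2, 4.1) to (7.1, 4.8), the magenta cube covered √(2.1² + 0.7²) ≈ 2.2 units.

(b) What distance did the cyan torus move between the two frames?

2.1

From (8.7, 7.0) to (9.3, 5.0), the cyan torus covered √(0.6² + 2.0²) ≈ 2.1 units.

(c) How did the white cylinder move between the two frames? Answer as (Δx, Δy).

(3.4, -0.8)

The white cylinder was at about (10.9, 8.9) and moved to about (14.3, 8.1).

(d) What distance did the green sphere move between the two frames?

3.1

The green sphere moved from about (4.2, 7.0) to (4.9, 4.0), a distance of √(0.7² + 3.0²) ≈ 3.1.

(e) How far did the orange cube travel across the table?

3.4

The orange cube moved from about (1.0, 0.9) to (2.4, 4.0), a distance of √(1.4² + 3.1²) ≈ 3.4.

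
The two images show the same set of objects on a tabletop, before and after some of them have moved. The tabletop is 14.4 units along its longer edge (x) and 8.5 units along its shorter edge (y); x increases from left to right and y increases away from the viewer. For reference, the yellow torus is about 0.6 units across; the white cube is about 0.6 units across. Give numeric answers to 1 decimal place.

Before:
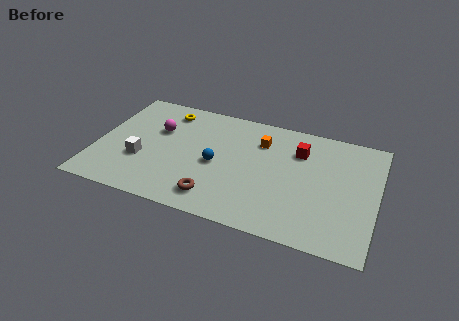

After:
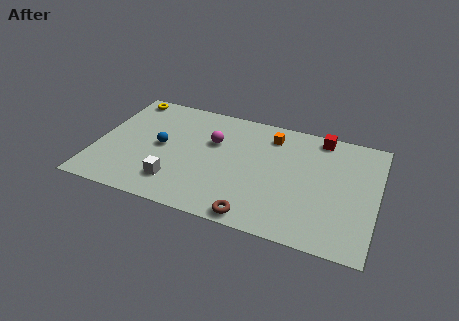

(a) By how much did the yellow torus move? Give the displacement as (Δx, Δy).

(-2.2, 0.5)

The yellow torus was at about (3.3, 7.1) and moved to about (1.1, 7.6).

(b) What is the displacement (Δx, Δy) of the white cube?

(1.9, -1.1)

The white cube was at about (2.4, 3.0) and moved to about (4.3, 1.9).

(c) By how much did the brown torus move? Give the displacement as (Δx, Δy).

(2.1, -0.7)

From the two frames, the brown torus sits at roughly (6.4, 1.5) before and (8.5, 0.8) after.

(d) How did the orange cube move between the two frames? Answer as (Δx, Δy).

(0.5, 0.6)

From the two frames, the orange cube sits at roughly (8.3, 6.3) before and (8.8, 6.9) after.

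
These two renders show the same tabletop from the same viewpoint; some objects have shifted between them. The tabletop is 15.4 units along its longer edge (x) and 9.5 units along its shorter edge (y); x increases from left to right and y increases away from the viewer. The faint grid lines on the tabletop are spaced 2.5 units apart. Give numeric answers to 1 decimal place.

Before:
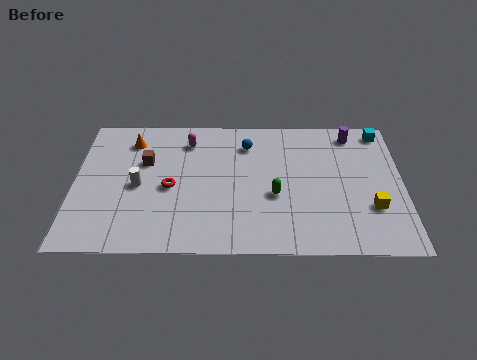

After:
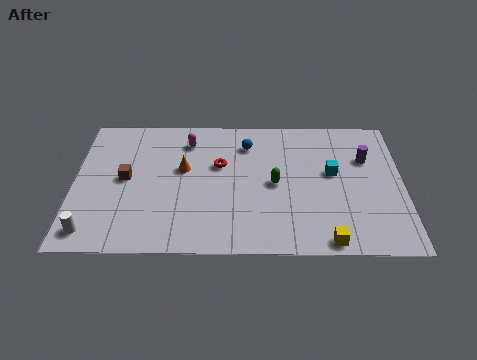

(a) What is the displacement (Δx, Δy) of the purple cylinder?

(0.6, -1.8)

The purple cylinder was at about (13.1, 8.2) and moved to about (13.7, 6.4).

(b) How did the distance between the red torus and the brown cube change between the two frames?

+2.3

They were about 2.2 units apart before and 4.5 after — 2.3 units further apart.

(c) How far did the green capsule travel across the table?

0.8

The green capsule moved from about (9.4, 3.8) to (9.4, 4.6), a distance of √(0.0² + 0.8²) ≈ 0.8.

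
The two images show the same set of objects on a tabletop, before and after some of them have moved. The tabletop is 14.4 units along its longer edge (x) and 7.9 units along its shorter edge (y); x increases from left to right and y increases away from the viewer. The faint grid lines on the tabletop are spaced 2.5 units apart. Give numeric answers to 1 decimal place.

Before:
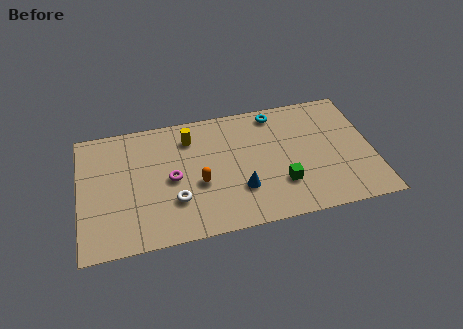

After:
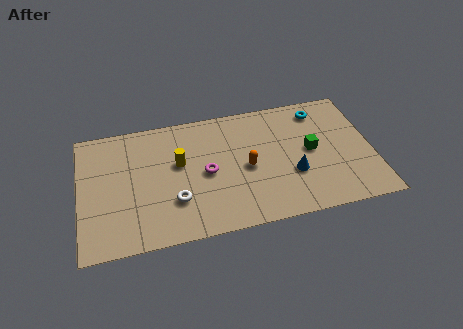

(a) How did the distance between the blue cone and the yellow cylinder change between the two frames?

+1.4

They were about 4.4 units apart before and 5.8 after — 1.4 units further apart.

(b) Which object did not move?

the white torus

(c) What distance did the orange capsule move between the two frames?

2.5

From (5.8, 3.2) to (8.2, 3.7), the orange capsule covered √(2.4² + 0.5²) ≈ 2.5 units.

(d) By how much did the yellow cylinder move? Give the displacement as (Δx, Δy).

(-0.6, -1.5)

From the two frames, the yellow cylinder sits at roughly (5.5, 6.2) before and (4.9, 4.7) after.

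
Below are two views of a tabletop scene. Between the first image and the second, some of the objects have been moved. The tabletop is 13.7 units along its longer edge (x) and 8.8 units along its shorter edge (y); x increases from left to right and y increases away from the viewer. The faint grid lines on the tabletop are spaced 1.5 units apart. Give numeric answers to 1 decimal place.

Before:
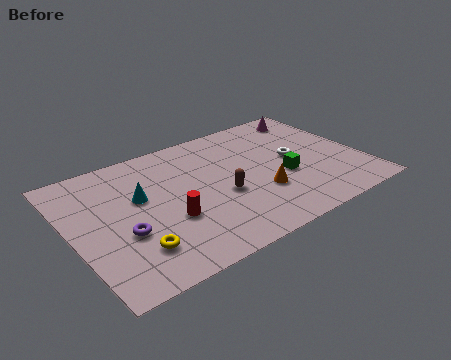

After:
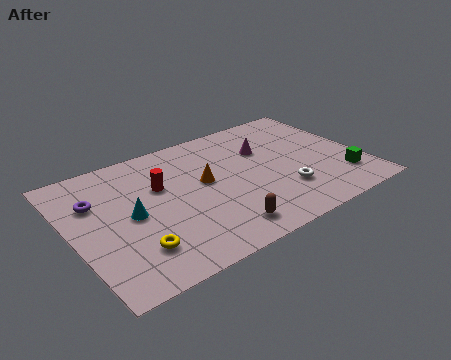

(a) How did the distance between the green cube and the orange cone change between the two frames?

+5.4

They were about 1.4 units apart before and 6.8 after — 5.4 units further apart.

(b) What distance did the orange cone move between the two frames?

3.0

The orange cone was near (8.6, 2.9) before and (6.3, 4.9) after, so it travelled √(2.3² + 2.0²) ≈ 3.0 units.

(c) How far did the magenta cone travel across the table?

3.1

The magenta cone was near (12.1, 7.5) before and (9.4, 5.9) after, so it travelled √(2.7² + 1.6²) ≈ 3.1 units.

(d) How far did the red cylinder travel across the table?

2.4

The red cylinder moved from about (4.3, 3.2) to (4.3, 5.6), a distance of √(0.0² + 2.4²) ≈ 2.4.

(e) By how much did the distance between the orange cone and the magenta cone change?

-2.5

They were about 5.8 units apart before and 3.3 after — 2.5 units closer together.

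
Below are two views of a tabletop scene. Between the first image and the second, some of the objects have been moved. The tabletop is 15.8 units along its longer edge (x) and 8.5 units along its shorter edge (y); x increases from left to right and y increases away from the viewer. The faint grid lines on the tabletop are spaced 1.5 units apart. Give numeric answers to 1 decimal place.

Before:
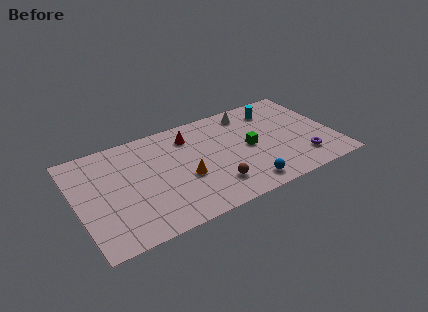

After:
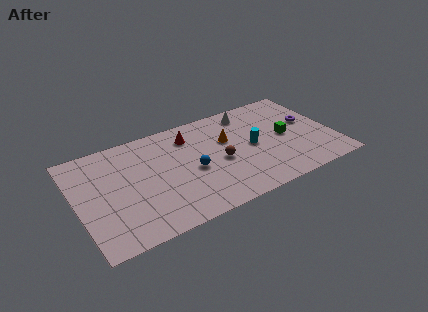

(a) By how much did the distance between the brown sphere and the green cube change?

+0.9

They were about 3.3 units apart before and 4.2 after — 0.9 units further apart.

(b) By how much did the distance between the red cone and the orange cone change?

-0.8

They were about 3.4 units apart before and 2.6 after — 0.8 units closer together.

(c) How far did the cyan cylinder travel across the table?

3.2

The cyan cylinder was near (12.6, 6.8) before and (10.8, 4.2) after, so it travelled √(1.8² + 2.6²) ≈ 3.2 units.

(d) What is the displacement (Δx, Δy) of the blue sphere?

(-2.9, 2.6)

The blue sphere was at about (9.9, 1.2) and moved to about (7.0, 3.8).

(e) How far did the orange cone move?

3.5

The orange cone moved from about (6.5, 3.4) to (9.4, 5.4), a distance of √(2.9² + 2.0²) ≈ 3.5.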